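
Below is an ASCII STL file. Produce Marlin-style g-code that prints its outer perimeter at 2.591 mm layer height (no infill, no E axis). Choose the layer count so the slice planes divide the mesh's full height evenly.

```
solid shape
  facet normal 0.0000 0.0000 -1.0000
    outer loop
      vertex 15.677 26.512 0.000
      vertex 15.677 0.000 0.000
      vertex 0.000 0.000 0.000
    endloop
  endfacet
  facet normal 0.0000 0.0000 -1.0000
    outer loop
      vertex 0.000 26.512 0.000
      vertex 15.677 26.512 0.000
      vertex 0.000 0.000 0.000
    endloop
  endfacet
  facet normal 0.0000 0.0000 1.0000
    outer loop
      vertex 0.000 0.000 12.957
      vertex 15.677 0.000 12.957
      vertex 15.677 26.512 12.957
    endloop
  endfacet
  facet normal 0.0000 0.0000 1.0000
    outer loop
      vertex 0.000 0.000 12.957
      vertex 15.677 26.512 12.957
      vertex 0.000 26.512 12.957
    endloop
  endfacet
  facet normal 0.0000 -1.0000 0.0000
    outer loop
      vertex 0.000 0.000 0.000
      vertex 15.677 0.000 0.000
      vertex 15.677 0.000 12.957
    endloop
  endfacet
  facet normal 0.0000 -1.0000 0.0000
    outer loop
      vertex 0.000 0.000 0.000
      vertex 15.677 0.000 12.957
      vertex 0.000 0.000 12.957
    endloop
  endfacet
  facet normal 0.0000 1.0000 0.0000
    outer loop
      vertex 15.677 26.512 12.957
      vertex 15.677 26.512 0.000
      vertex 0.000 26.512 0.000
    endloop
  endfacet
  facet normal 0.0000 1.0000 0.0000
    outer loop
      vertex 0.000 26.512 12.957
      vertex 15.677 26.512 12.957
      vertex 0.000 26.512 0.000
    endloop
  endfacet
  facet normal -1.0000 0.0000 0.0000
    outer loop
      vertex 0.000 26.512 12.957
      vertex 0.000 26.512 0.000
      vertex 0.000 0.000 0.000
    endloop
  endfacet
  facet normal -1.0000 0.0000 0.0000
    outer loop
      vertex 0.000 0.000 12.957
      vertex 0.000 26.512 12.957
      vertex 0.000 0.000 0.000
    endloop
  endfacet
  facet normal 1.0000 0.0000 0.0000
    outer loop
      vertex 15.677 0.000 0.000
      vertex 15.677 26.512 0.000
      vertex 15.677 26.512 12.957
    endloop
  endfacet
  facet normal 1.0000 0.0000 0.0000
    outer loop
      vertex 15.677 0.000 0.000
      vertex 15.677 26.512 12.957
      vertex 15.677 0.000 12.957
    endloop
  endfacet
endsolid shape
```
; perimeter-only toolpath
G21 ; units = mm
G90 ; absolute positioning
G28 ; home
; layer 1
G0 Z2.591
G0 X0.000 Y0.000
G1 X15.677 Y0.000
G1 X15.677 Y26.512
G1 X0.000 Y26.512
G1 X0.000 Y0.000
; layer 2
G0 Z5.183
G0 X0.000 Y0.000
G1 X15.677 Y0.000
G1 X15.677 Y26.512
G1 X0.000 Y26.512
G1 X0.000 Y0.000
; layer 3
G0 Z7.774
G0 X0.000 Y0.000
G1 X15.677 Y0.000
G1 X15.677 Y26.512
G1 X0.000 Y26.512
G1 X0.000 Y0.000
; layer 4
G0 Z10.366
G0 X0.000 Y0.000
G1 X15.677 Y0.000
G1 X15.677 Y26.512
G1 X0.000 Y26.512
G1 X0.000 Y0.000
; layer 5
G0 Z12.957
G0 X0.000 Y0.000
G1 X15.677 Y0.000
G1 X15.677 Y26.512
G1 X0.000 Y26.512
G1 X0.000 Y0.000
M2 ; end

The solid is a rectangular box, roughly 15.7 × 26.5 mm footprint and 13 mm tall. Slicing at Δz = 2.591 mm — 5 equal slices spanning the solid's height, so layer i sits at z = i·h/5 — gives 5 non-empty perimeters. Each is a 4-segment closed polygon; G0 lifts to the layer z and rapids to the start vertex, then G1 traces the edges.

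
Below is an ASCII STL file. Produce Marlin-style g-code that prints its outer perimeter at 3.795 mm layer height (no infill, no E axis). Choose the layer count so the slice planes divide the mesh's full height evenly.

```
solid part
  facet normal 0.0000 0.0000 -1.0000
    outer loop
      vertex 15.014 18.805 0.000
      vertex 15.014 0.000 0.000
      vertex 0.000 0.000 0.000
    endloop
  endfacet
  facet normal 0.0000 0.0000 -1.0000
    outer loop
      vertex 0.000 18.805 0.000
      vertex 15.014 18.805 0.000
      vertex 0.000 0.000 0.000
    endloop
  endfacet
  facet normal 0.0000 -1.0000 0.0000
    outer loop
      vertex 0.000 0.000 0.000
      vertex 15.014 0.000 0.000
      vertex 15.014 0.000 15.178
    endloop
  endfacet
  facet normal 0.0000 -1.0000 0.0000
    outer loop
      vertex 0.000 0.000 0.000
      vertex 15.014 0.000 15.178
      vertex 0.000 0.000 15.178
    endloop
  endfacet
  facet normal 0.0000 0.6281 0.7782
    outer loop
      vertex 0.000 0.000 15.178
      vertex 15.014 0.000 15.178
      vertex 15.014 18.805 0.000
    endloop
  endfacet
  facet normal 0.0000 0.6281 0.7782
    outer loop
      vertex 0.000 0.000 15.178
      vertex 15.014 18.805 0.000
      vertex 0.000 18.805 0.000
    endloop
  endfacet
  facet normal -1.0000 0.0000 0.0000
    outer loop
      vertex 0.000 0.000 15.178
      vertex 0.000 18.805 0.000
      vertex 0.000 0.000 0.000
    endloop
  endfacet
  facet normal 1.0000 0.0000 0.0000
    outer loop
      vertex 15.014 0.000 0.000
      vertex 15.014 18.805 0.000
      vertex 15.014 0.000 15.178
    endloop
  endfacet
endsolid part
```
; perimeter-only toolpath
G21 ; units = mm
G90 ; absolute positioning
G28 ; home
; layer 1
G0 Z3.795
G0 X0.000 Y0.000
G1 X15.014 Y0.000
G1 X15.014 Y14.104
G1 X0.000 Y14.104
G1 X0.000 Y0.000
; layer 2
G0 Z7.589
G0 X0.000 Y0.000
G1 X15.014 Y0.000
G1 X15.014 Y9.402
G1 X0.000 Y9.402
G1 X0.000 Y0.000
; layer 3
G0 Z11.384
G0 X0.000 Y0.000
G1 X15.014 Y0.000
G1 X15.014 Y4.701
G1 X0.000 Y4.701
G1 X0.000 Y0.000
M2 ; end

The solid is a wedge (ramp): 15 × 18.8 mm base, rising to 15.2 mm along the y=0 edge and sloping linearly to z=0 at y=18.8. Slicing at Δz = 3.795 mm — 4 equal slices spanning the solid's height, so layer i sits at z = i·h/4 — gives 3 non-empty perimeters. Each is a 4-segment closed polygon; G0 lifts to the layer z and rapids to the start vertex, then G1 traces the edges. The cross-section shrinks linearly with z (the slice at the apex is degenerate and omitted).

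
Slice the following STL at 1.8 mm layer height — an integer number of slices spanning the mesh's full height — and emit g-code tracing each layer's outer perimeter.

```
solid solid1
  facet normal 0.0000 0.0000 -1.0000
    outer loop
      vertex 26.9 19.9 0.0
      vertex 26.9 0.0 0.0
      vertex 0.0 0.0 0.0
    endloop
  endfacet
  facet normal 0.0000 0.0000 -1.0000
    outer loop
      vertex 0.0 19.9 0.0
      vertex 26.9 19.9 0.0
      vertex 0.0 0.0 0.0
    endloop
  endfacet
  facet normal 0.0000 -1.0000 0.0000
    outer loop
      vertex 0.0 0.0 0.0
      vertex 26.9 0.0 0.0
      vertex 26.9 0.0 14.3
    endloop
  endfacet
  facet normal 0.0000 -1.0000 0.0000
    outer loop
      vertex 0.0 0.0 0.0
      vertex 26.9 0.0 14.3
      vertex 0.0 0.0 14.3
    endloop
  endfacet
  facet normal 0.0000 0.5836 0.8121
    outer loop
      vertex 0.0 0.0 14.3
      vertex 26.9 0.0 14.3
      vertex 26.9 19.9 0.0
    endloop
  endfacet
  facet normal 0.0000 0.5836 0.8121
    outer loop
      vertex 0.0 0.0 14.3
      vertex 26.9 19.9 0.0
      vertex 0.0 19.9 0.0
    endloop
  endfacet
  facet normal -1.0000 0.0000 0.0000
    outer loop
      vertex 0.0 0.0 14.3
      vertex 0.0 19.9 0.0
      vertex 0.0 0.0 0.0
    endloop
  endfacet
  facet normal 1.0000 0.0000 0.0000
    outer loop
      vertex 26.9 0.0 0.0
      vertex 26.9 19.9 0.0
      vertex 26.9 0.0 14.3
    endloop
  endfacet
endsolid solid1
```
; perimeter-only toolpath
G21 ; units = mm
G90 ; absolute positioning
G28 ; home
; layer 1
G0 Z1.8
G0 X0.0 Y0.0
G1 X26.9 Y0.0
G1 X26.9 Y17.4
G1 X0.0 Y17.4
G1 X0.0 Y0.0
; layer 2
G0 Z3.6
G0 X0.0 Y0.0
G1 X26.9 Y0.0
G1 X26.9 Y14.9
G1 X0.0 Y14.9
G1 X0.0 Y0.0
; layer 3
G0 Z5.4
G0 X0.0 Y0.0
G1 X26.9 Y0.0
G1 X26.9 Y12.4
G1 X0.0 Y12.4
G1 X0.0 Y0.0
; layer 4
G0 Z7.2
G0 X0.0 Y0.0
G1 X26.9 Y0.0
G1 X26.9 Y9.9
G1 X0.0 Y9.9
G1 X0.0 Y0.0
; layer 5
G0 Z8.9
G0 X0.0 Y0.0
G1 X26.9 Y0.0
G1 X26.9 Y7.5
G1 X0.0 Y7.5
G1 X0.0 Y0.0
; layer 6
G0 Z10.7
G0 X0.0 Y0.0
G1 X26.9 Y0.0
G1 X26.9 Y5.0
G1 X0.0 Y5.0
G1 X0.0 Y0.0
; layer 7
G0 Z12.5
G0 X0.0 Y0.0
G1 X26.9 Y0.0
G1 X26.9 Y2.5
G1 X0.0 Y2.5
G1 X0.0 Y0.0
M2 ; end

The solid is a wedge (ramp): 26.9 × 19.9 mm base, rising to 14.3 mm along the y=0 edge and sloping linearly to z=0 at y=19.9. Slicing at Δz = 1.8 mm — 8 equal slices spanning the solid's height, so layer i sits at z = i·h/8 — gives 7 non-empty perimeters. Each is a 4-segment closed polygon; G0 lifts to the layer z and rapids to the start vertex, then G1 traces the edges. The cross-section shrinks linearly with z (the slice at the apex is degenerate and omitted).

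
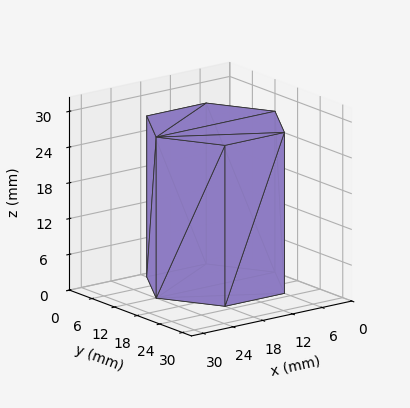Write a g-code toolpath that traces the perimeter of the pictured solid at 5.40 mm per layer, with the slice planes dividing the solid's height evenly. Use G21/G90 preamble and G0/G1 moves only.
Reading the render: the shape is a regular 6-sided prism (a cylinder approximated with 6 flat sides), circumscribed radius ≈ 12 mm, height ≈ 27 mm (dimensions read to the nearest mm from the axis ticks). For the g-code, the solid's height is divided into equal slices at the stated Δz and each level perimeter traced with G1 moves after a G0 lift.

; perimeter-only toolpath
G21 ; units = mm
G90 ; absolute positioning
G28 ; home
; layer 1
G0 Z5.40
G0 X24.00 Y12.00
G1 X18.00 Y22.39
G1 X6.00 Y22.39
G1 X0.00 Y12.00
G1 X6.00 Y1.61
G1 X18.00 Y1.61
G1 X24.00 Y12.00
; layer 2
G0 Z10.80
G0 X24.00 Y12.00
G1 X18.00 Y22.39
G1 X6.00 Y22.39
G1 X0.00 Y12.00
G1 X6.00 Y1.61
G1 X18.00 Y1.61
G1 X24.00 Y12.00
; layer 3
G0 Z16.20
G0 X24.00 Y12.00
G1 X18.00 Y22.39
G1 X6.00 Y22.39
G1 X0.00 Y12.00
G1 X6.00 Y1.61
G1 X18.00 Y1.61
G1 X24.00 Y12.00
; layer 4
G0 Z21.60
G0 X24.00 Y12.00
G1 X18.00 Y22.39
G1 X6.00 Y22.39
G1 X0.00 Y12.00
G1 X6.00 Y1.61
G1 X18.00 Y1.61
G1 X24.00 Y12.00
; layer 5
G0 Z27.00
G0 X24.00 Y12.00
G1 X18.00 Y22.39
G1 X6.00 Y22.39
G1 X0.00 Y12.00
G1 X6.00 Y1.61
G1 X18.00 Y1.61
G1 X24.00 Y12.00
M2 ; end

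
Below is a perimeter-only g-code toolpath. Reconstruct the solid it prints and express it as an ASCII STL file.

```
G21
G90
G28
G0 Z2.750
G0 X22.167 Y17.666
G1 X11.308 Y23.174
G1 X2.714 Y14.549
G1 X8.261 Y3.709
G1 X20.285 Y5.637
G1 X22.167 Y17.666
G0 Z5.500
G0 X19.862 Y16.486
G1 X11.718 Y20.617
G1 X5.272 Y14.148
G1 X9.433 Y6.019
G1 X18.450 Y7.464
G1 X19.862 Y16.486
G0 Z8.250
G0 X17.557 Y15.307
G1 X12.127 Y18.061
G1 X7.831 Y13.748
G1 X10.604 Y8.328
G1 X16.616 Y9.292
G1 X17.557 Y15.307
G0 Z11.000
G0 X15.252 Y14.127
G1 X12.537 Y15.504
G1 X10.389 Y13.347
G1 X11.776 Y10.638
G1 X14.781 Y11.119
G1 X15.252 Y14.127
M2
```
solid part
  facet normal 0.0000 0.0000 -1.0000
    outer loop
      vertex 0.156 14.949 0.000
      vertex 10.898 25.731 0.000
      vertex 24.472 18.846 0.000
    endloop
  endfacet
  facet normal 0.0000 0.0000 -1.0000
    outer loop
      vertex 7.090 1.400 0.000
      vertex 0.156 14.949 0.000
      vertex 24.472 18.846 0.000
    endloop
  endfacet
  facet normal 0.0000 0.0000 -1.0000
    outer loop
      vertex 22.119 3.809 0.000
      vertex 7.090 1.400 0.000
      vertex 24.472 18.846 0.000
    endloop
  endfacet
  facet normal 0.3598 0.7094 0.6060
    outer loop
      vertex 24.472 18.846 0.000
      vertex 10.898 25.731 0.000
      vertex 12.947 12.947 13.750
    endloop
  endfacet
  facet normal -0.5635 0.5614 0.6060
    outer loop
      vertex 10.898 25.731 0.000
      vertex 0.156 14.949 0.000
      vertex 12.947 12.947 13.750
    endloop
  endfacet
  facet normal -0.7081 -0.3624 0.6060
    outer loop
      vertex 0.156 14.949 0.000
      vertex 7.090 1.400 0.000
      vertex 12.947 12.947 13.750
    endloop
  endfacet
  facet normal 0.1259 -0.7855 0.6060
    outer loop
      vertex 7.090 1.400 0.000
      vertex 22.119 3.809 0.000
      vertex 12.947 12.947 13.750
    endloop
  endfacet
  facet normal 0.7859 -0.1230 0.6060
    outer loop
      vertex 22.119 3.809 0.000
      vertex 24.472 18.846 0.000
      vertex 12.947 12.947 13.750
    endloop
  endfacet
endsolid part

The G0 Z moves step by Δz≈2.750 mm. The G1 loops shrink linearly with z, so the solid tapers from its base footprint up to z≈13.8. Closing with a flat bottom cap and the tapered top and triangulating gives 8 facets — a regular 5-sided pyramid, base circumscribed radius ≈ 12.9 mm, apex at z ≈ 13.8 mm.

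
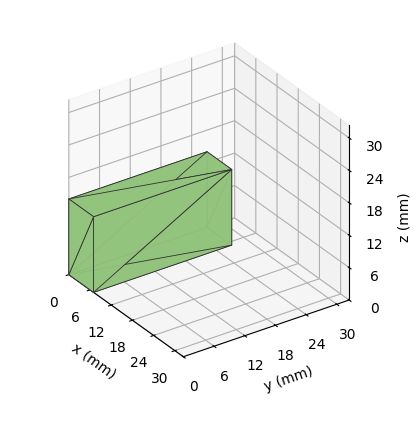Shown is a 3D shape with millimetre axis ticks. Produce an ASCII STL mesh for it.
Reading the render: the shape is a rectangular box, roughly 7 × 27 mm footprint and 14 mm tall (dimensions read to the nearest mm from the axis ticks). For the STL, each face is triangulated and given an outward normal.

solid part
  facet normal 0.0000 0.0000 -1.0000
    outer loop
      vertex 7.000 27.000 0.000
      vertex 7.000 0.000 0.000
      vertex 0.000 0.000 0.000
    endloop
  endfacet
  facet normal 0.0000 0.0000 -1.0000
    outer loop
      vertex 0.000 27.000 0.000
      vertex 7.000 27.000 0.000
      vertex 0.000 0.000 0.000
    endloop
  endfacet
  facet normal 0.0000 0.0000 1.0000
    outer loop
      vertex 0.000 0.000 14.000
      vertex 7.000 0.000 14.000
      vertex 7.000 27.000 14.000
    endloop
  endfacet
  facet normal 0.0000 0.0000 1.0000
    outer loop
      vertex 0.000 0.000 14.000
      vertex 7.000 27.000 14.000
      vertex 0.000 27.000 14.000
    endloop
  endfacet
  facet normal 0.0000 -1.0000 0.0000
    outer loop
      vertex 0.000 0.000 0.000
      vertex 7.000 0.000 0.000
      vertex 7.000 0.000 14.000
    endloop
  endfacet
  facet normal 0.0000 -1.0000 0.0000
    outer loop
      vertex 0.000 0.000 0.000
      vertex 7.000 0.000 14.000
      vertex 0.000 0.000 14.000
    endloop
  endfacet
  facet normal 0.0000 1.0000 0.0000
    outer loop
      vertex 7.000 27.000 14.000
      vertex 7.000 27.000 0.000
      vertex 0.000 27.000 0.000
    endloop
  endfacet
  facet normal 0.0000 1.0000 0.0000
    outer loop
      vertex 0.000 27.000 14.000
      vertex 7.000 27.000 14.000
      vertex 0.000 27.000 0.000
    endloop
  endfacet
  facet normal -1.0000 0.0000 0.0000
    outer loop
      vertex 0.000 27.000 14.000
      vertex 0.000 27.000 0.000
      vertex 0.000 0.000 0.000
    endloop
  endfacet
  facet normal -1.0000 0.0000 0.0000
    outer loop
      vertex 0.000 0.000 14.000
      vertex 0.000 27.000 14.000
      vertex 0.000 0.000 0.000
    endloop
  endfacet
  facet normal 1.0000 0.0000 0.0000
    outer loop
      vertex 7.000 0.000 0.000
      vertex 7.000 27.000 0.000
      vertex 7.000 27.000 14.000
    endloop
  endfacet
  facet normal 1.0000 0.0000 0.0000
    outer loop
      vertex 7.000 0.000 0.000
      vertex 7.000 27.000 14.000
      vertex 7.000 0.000 14.000
    endloop
  endfacet
endsolid part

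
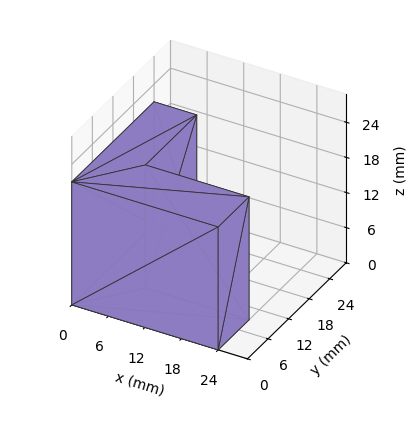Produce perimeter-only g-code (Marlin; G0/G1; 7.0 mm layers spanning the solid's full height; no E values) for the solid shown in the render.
Reading the render: the shape is an L-shaped prism: outer 24 × 24 mm, arm thicknesses ≈ 9 mm (horizontal) and 7 mm (vertical), extruded 21 mm in z (dimensions read to the nearest mm from the axis ticks). For the g-code, the solid's height is divided into equal slices at the stated Δz and each level perimeter traced with G1 moves after a G0 lift.

; perimeter-only toolpath
G21 ; units = mm
G90 ; absolute positioning
G28 ; home
; layer 1
G0 Z7.0
G0 X0.0 Y0.0
G1 X24.0 Y0.0
G1 X24.0 Y9.0
G1 X7.0 Y9.0
G1 X7.0 Y24.0
G1 X0.0 Y24.0
G1 X0.0 Y0.0
; layer 2
G0 Z14.0
G0 X0.0 Y0.0
G1 X24.0 Y0.0
G1 X24.0 Y9.0
G1 X7.0 Y9.0
G1 X7.0 Y24.0
G1 X0.0 Y24.0
G1 X0.0 Y0.0
; layer 3
G0 Z21.0
G0 X0.0 Y0.0
G1 X24.0 Y0.0
G1 X24.0 Y9.0
G1 X7.0 Y9.0
G1 X7.0 Y24.0
G1 X0.0 Y24.0
G1 X0.0 Y0.0
M2 ; end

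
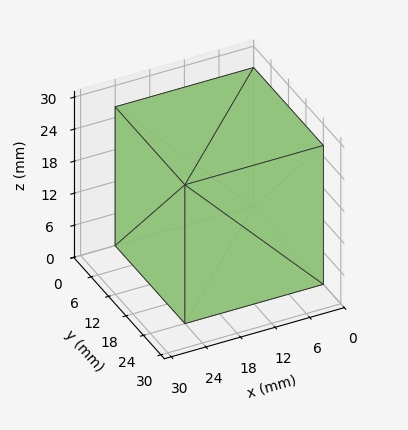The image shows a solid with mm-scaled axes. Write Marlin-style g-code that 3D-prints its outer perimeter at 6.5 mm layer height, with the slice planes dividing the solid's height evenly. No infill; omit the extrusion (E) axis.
Reading the render: the shape is a rectangular box, roughly 24 × 24 mm footprint and 26 mm tall (dimensions read to the nearest mm from the axis ticks). For the g-code, the solid's height is divided into equal slices at the stated Δz and each level perimeter traced with G1 moves after a G0 lift.

; perimeter-only toolpath
G21 ; units = mm
G90 ; absolute positioning
G28 ; home
; layer 1
G0 Z6.5
G0 X0.0 Y0.0
G1 X24.0 Y0.0
G1 X24.0 Y24.0
G1 X0.0 Y24.0
G1 X0.0 Y0.0
; layer 2
G0 Z13.0
G0 X0.0 Y0.0
G1 X24.0 Y0.0
G1 X24.0 Y24.0
G1 X0.0 Y24.0
G1 X0.0 Y0.0
; layer 3
G0 Z19.5
G0 X0.0 Y0.0
G1 X24.0 Y0.0
G1 X24.0 Y24.0
G1 X0.0 Y24.0
G1 X0.0 Y0.0
; layer 4
G0 Z26.0
G0 X0.0 Y0.0
G1 X24.0 Y0.0
G1 X24.0 Y24.0
G1 X0.0 Y24.0
G1 X0.0 Y0.0
M2 ; end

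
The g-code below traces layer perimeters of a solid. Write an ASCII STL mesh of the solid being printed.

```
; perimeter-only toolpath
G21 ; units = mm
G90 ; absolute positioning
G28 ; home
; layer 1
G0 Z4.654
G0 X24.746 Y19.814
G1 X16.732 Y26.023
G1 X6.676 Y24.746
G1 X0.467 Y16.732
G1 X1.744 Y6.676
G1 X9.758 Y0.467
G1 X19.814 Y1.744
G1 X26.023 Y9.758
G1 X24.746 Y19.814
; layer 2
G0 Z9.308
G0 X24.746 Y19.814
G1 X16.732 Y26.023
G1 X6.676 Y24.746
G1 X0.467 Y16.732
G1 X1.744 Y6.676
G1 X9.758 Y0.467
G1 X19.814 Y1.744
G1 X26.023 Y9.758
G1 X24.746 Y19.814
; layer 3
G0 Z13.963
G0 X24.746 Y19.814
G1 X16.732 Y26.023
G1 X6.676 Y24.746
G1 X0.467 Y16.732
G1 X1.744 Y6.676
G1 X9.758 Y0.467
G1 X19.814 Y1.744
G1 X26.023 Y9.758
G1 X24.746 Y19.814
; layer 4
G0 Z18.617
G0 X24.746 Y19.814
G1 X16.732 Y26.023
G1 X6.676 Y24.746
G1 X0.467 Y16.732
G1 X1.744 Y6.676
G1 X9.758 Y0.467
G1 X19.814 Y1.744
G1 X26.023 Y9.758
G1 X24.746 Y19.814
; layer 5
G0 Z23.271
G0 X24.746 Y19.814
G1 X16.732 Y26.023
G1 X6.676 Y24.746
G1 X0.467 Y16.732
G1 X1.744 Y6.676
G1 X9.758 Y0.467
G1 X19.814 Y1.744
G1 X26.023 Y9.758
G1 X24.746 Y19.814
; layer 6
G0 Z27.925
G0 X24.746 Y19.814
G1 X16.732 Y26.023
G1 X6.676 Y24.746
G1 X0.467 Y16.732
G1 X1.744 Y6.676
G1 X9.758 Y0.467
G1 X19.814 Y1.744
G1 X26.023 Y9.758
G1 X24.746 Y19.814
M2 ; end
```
solid part
  facet normal 0.0000 0.0000 -1.0000
    outer loop
      vertex 6.676 24.746 0.000
      vertex 16.732 26.023 0.000
      vertex 24.746 19.814 0.000
    endloop
  endfacet
  facet normal 0.0000 0.0000 -1.0000
    outer loop
      vertex 0.467 16.732 0.000
      vertex 6.676 24.746 0.000
      vertex 24.746 19.814 0.000
    endloop
  endfacet
  facet normal 0.0000 0.0000 -1.0000
    outer loop
      vertex 1.744 6.676 0.000
      vertex 0.467 16.732 0.000
      vertex 24.746 19.814 0.000
    endloop
  endfacet
  facet normal 0.0000 0.0000 -1.0000
    outer loop
      vertex 9.758 0.467 0.000
      vertex 1.744 6.676 0.000
      vertex 24.746 19.814 0.000
    endloop
  endfacet
  facet normal 0.0000 0.0000 -1.0000
    outer loop
      vertex 19.814 1.744 0.000
      vertex 9.758 0.467 0.000
      vertex 24.746 19.814 0.000
    endloop
  endfacet
  facet normal 0.0000 0.0000 -1.0000
    outer loop
      vertex 26.023 9.758 0.000
      vertex 19.814 1.744 0.000
      vertex 24.746 19.814 0.000
    endloop
  endfacet
  facet normal 0.0000 0.0000 1.0000
    outer loop
      vertex 24.746 19.814 27.925
      vertex 16.732 26.023 27.925
      vertex 6.676 24.746 27.925
    endloop
  endfacet
  facet normal 0.0000 0.0000 1.0000
    outer loop
      vertex 24.746 19.814 27.925
      vertex 6.676 24.746 27.925
      vertex 0.467 16.732 27.925
    endloop
  endfacet
  facet normal 0.0000 0.0000 1.0000
    outer loop
      vertex 24.746 19.814 27.925
      vertex 0.467 16.732 27.925
      vertex 1.744 6.676 27.925
    endloop
  endfacet
  facet normal 0.0000 0.0000 1.0000
    outer loop
      vertex 24.746 19.814 27.925
      vertex 1.744 6.676 27.925
      vertex 9.758 0.467 27.925
    endloop
  endfacet
  facet normal 0.0000 0.0000 1.0000
    outer loop
      vertex 24.746 19.814 27.925
      vertex 9.758 0.467 27.925
      vertex 19.814 1.744 27.925
    endloop
  endfacet
  facet normal 0.0000 0.0000 1.0000
    outer loop
      vertex 24.746 19.814 27.925
      vertex 19.814 1.744 27.925
      vertex 26.023 9.758 27.925
    endloop
  endfacet
  facet normal 0.6125 0.7905 0.0000
    outer loop
      vertex 24.746 19.814 0.000
      vertex 16.732 26.023 0.000
      vertex 16.732 26.023 27.925
    endloop
  endfacet
  facet normal 0.6125 0.7905 0.0000
    outer loop
      vertex 24.746 19.814 0.000
      vertex 16.732 26.023 27.925
      vertex 24.746 19.814 27.925
    endloop
  endfacet
  facet normal -0.1260 0.9920 0.0000
    outer loop
      vertex 16.732 26.023 0.000
      vertex 6.676 24.746 0.000
      vertex 6.676 24.746 27.925
    endloop
  endfacet
  facet normal -0.1260 0.9920 0.0000
    outer loop
      vertex 16.732 26.023 0.000
      vertex 6.676 24.746 27.925
      vertex 16.732 26.023 27.925
    endloop
  endfacet
  facet normal -0.7905 0.6125 0.0000
    outer loop
      vertex 6.676 24.746 0.000
      vertex 0.467 16.732 0.000
      vertex 0.467 16.732 27.925
    endloop
  endfacet
  facet normal -0.7905 0.6125 0.0000
    outer loop
      vertex 6.676 24.746 0.000
      vertex 0.467 16.732 27.925
      vertex 6.676 24.746 27.925
    endloop
  endfacet
  facet normal -0.9920 -0.1260 0.0000
    outer loop
      vertex 0.467 16.732 0.000
      vertex 1.744 6.676 0.000
      vertex 1.744 6.676 27.925
    endloop
  endfacet
  facet normal -0.9920 -0.1260 0.0000
    outer loop
      vertex 0.467 16.732 0.000
      vertex 1.744 6.676 27.925
      vertex 0.467 16.732 27.925
    endloop
  endfacet
  facet normal -0.6125 -0.7905 0.0000
    outer loop
      vertex 1.744 6.676 0.000
      vertex 9.758 0.467 0.000
      vertex 9.758 0.467 27.925
    endloop
  endfacet
  facet normal -0.6125 -0.7905 0.0000
    outer loop
      vertex 1.744 6.676 0.000
      vertex 9.758 0.467 27.925
      vertex 1.744 6.676 27.925
    endloop
  endfacet
  facet normal 0.1260 -0.9920 0.0000
    outer loop
      vertex 9.758 0.467 0.000
      vertex 19.814 1.744 0.000
      vertex 19.814 1.744 27.925
    endloop
  endfacet
  facet normal 0.1260 -0.9920 0.0000
    outer loop
      vertex 9.758 0.467 0.000
      vertex 19.814 1.744 27.925
      vertex 9.758 0.467 27.925
    endloop
  endfacet
  facet normal 0.7905 -0.6125 0.0000
    outer loop
      vertex 19.814 1.744 0.000
      vertex 26.023 9.758 0.000
      vertex 26.023 9.758 27.925
    endloop
  endfacet
  facet normal 0.7905 -0.6125 0.0000
    outer loop
      vertex 19.814 1.744 0.000
      vertex 26.023 9.758 27.925
      vertex 19.814 1.744 27.925
    endloop
  endfacet
  facet normal 0.9920 0.1260 0.0000
    outer loop
      vertex 26.023 9.758 0.000
      vertex 24.746 19.814 0.000
      vertex 24.746 19.814 27.925
    endloop
  endfacet
  facet normal 0.9920 0.1260 0.0000
    outer loop
      vertex 26.023 9.758 0.000
      vertex 24.746 19.814 27.925
      vertex 26.023 9.758 27.925
    endloop
  endfacet
endsolid part

The G0 Z moves step by Δz≈4.654 mm. Every layer's G1 loop is the same polygon, so the solid is a straight extrusion of it from z=0 to z≈27.9. Closing with flat bottom and top caps and triangulating gives 28 facets — a regular 8-sided prism (a cylinder approximated with 8 flat sides), circumscribed radius ≈ 13.2 mm, height ≈ 27.9 mm.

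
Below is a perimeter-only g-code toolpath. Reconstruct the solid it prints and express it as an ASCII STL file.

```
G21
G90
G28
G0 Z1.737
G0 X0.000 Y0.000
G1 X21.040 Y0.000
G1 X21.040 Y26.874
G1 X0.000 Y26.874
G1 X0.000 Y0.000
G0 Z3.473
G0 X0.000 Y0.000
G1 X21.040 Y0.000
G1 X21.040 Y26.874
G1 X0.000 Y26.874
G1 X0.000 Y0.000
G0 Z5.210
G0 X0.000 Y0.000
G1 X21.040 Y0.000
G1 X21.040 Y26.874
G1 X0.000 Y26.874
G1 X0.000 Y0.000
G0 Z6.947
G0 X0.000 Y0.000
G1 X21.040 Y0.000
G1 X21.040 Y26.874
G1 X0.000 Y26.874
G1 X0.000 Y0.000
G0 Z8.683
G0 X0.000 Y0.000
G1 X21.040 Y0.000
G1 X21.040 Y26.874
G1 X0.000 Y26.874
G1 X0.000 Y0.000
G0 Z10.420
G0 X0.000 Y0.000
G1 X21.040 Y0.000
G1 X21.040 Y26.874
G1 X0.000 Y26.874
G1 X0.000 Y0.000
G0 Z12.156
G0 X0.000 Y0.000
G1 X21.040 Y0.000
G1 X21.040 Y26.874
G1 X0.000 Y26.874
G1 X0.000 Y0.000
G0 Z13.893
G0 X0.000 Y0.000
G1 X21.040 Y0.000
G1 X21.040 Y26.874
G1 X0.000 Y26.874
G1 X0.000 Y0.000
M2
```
solid part
  facet normal 0.0000 0.0000 -1.0000
    outer loop
      vertex 21.040 26.874 0.000
      vertex 21.040 0.000 0.000
      vertex 0.000 0.000 0.000
    endloop
  endfacet
  facet normal 0.0000 0.0000 -1.0000
    outer loop
      vertex 0.000 26.874 0.000
      vertex 21.040 26.874 0.000
      vertex 0.000 0.000 0.000
    endloop
  endfacet
  facet normal 0.0000 0.0000 1.0000
    outer loop
      vertex 0.000 0.000 13.893
      vertex 21.040 0.000 13.893
      vertex 21.040 26.874 13.893
    endloop
  endfacet
  facet normal 0.0000 0.0000 1.0000
    outer loop
      vertex 0.000 0.000 13.893
      vertex 21.040 26.874 13.893
      vertex 0.000 26.874 13.893
    endloop
  endfacet
  facet normal 0.0000 -1.0000 0.0000
    outer loop
      vertex 0.000 0.000 0.000
      vertex 21.040 0.000 0.000
      vertex 21.040 0.000 13.893
    endloop
  endfacet
  facet normal 0.0000 -1.0000 0.0000
    outer loop
      vertex 0.000 0.000 0.000
      vertex 21.040 0.000 13.893
      vertex 0.000 0.000 13.893
    endloop
  endfacet
  facet normal 0.0000 1.0000 0.0000
    outer loop
      vertex 21.040 26.874 13.893
      vertex 21.040 26.874 0.000
      vertex 0.000 26.874 0.000
    endloop
  endfacet
  facet normal 0.0000 1.0000 0.0000
    outer loop
      vertex 0.000 26.874 13.893
      vertex 21.040 26.874 13.893
      vertex 0.000 26.874 0.000
    endloop
  endfacet
  facet normal -1.0000 0.0000 0.0000
    outer loop
      vertex 0.000 26.874 13.893
      vertex 0.000 26.874 0.000
      vertex 0.000 0.000 0.000
    endloop
  endfacet
  facet normal -1.0000 0.0000 0.0000
    outer loop
      vertex 0.000 0.000 13.893
      vertex 0.000 26.874 13.893
      vertex 0.000 0.000 0.000
    endloop
  endfacet
  facet normal 1.0000 0.0000 0.0000
    outer loop
      vertex 21.040 0.000 0.000
      vertex 21.040 26.874 0.000
      vertex 21.040 26.874 13.893
    endloop
  endfacet
  facet normal 1.0000 0.0000 0.0000
    outer loop
      vertex 21.040 0.000 0.000
      vertex 21.040 26.874 13.893
      vertex 21.040 0.000 13.893
    endloop
  endfacet
endsolid part

The G0 Z moves step by Δz≈1.737 mm. Every layer's G1 loop is the same polygon, so the solid is a straight extrusion of it from z=0 to z≈13.9. Closing with flat bottom and top caps and triangulating gives 12 facets — a rectangular box, roughly 21 × 26.9 mm footprint and 13.9 mm tall.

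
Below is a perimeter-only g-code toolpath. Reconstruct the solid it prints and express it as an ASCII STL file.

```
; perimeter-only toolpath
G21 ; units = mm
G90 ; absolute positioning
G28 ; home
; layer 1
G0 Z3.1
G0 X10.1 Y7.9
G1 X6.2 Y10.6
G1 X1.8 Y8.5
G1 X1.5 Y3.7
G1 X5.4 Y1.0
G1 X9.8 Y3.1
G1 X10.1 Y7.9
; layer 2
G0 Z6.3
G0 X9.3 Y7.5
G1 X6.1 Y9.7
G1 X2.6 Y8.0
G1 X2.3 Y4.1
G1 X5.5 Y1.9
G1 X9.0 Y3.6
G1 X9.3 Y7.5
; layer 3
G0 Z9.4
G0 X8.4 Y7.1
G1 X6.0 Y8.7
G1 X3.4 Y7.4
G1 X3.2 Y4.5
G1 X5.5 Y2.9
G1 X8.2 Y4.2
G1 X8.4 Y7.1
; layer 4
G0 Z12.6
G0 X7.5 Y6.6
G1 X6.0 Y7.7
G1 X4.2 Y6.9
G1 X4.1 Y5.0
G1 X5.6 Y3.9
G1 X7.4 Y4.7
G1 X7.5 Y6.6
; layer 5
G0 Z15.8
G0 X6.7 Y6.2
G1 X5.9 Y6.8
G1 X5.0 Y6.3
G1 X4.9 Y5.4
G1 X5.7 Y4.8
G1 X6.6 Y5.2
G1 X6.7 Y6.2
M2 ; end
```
solid part
  facet normal 0.0000 0.0000 -1.0000
    outer loop
      vertex 1.0 9.1 0.0
      vertex 6.3 11.6 0.0
      vertex 11.0 8.3 0.0
    endloop
  endfacet
  facet normal 0.0000 0.0000 -1.0000
    outer loop
      vertex 0.6 3.3 0.0
      vertex 1.0 9.1 0.0
      vertex 11.0 8.3 0.0
    endloop
  endfacet
  facet normal 0.0000 0.0000 -1.0000
    outer loop
      vertex 5.3 0.0 0.0
      vertex 0.6 3.3 0.0
      vertex 11.0 8.3 0.0
    endloop
  endfacet
  facet normal 0.0000 0.0000 -1.0000
    outer loop
      vertex 10.6 2.5 0.0
      vertex 5.3 0.0 0.0
      vertex 11.0 8.3 0.0
    endloop
  endfacet
  facet normal 0.5553 0.7908 0.2574
    outer loop
      vertex 11.0 8.3 0.0
      vertex 6.3 11.6 0.0
      vertex 5.8 5.8 18.9
    endloop
  endfacet
  facet normal -0.4123 0.8740 0.2573
    outer loop
      vertex 6.3 11.6 0.0
      vertex 1.0 9.1 0.0
      vertex 5.8 5.8 18.9
    endloop
  endfacet
  facet normal -0.9643 0.0665 0.2565
    outer loop
      vertex 1.0 9.1 0.0
      vertex 0.6 3.3 0.0
      vertex 5.8 5.8 18.9
    endloop
  endfacet
  facet normal -0.5553 -0.7908 0.2574
    outer loop
      vertex 0.6 3.3 0.0
      vertex 5.3 0.0 0.0
      vertex 5.8 5.8 18.9
    endloop
  endfacet
  facet normal 0.4123 -0.8740 0.2573
    outer loop
      vertex 5.3 0.0 0.0
      vertex 10.6 2.5 0.0
      vertex 5.8 5.8 18.9
    endloop
  endfacet
  facet normal 0.9643 -0.0665 0.2565
    outer loop
      vertex 10.6 2.5 0.0
      vertex 11.0 8.3 0.0
      vertex 5.8 5.8 18.9
    endloop
  endfacet
endsolid part

The G0 Z moves step by Δz≈3.1 mm. The G1 loops shrink linearly with z, so the solid tapers from its base footprint up to z≈18.9. Closing with a flat bottom cap and the tapered top and triangulating gives 10 facets — a regular 6-sided pyramid, base circumscribed radius ≈ 5.8 mm, apex at z ≈ 18.9 mm.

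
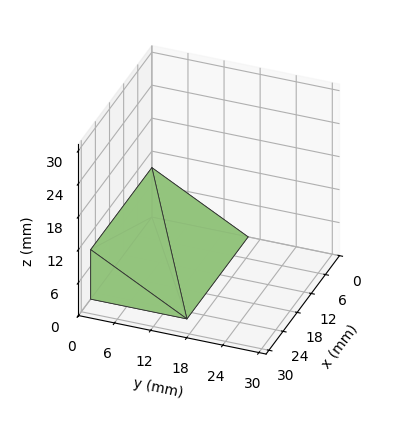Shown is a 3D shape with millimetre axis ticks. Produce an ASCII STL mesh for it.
Reading the render: the shape is a wedge (ramp): 26 × 16 mm base, rising to 9 mm along the y=0 edge and sloping linearly to z=0 at y=16 (dimensions read to the nearest mm from the axis ticks). For the STL, each face is triangulated and given an outward normal.

solid part
  facet normal 0.0000 0.0000 -1.0000
    outer loop
      vertex 26.000 16.000 0.000
      vertex 26.000 0.000 0.000
      vertex 0.000 0.000 0.000
    endloop
  endfacet
  facet normal 0.0000 0.0000 -1.0000
    outer loop
      vertex 0.000 16.000 0.000
      vertex 26.000 16.000 0.000
      vertex 0.000 0.000 0.000
    endloop
  endfacet
  facet normal 0.0000 -1.0000 0.0000
    outer loop
      vertex 0.000 0.000 0.000
      vertex 26.000 0.000 0.000
      vertex 26.000 0.000 9.000
    endloop
  endfacet
  facet normal 0.0000 -1.0000 0.0000
    outer loop
      vertex 0.000 0.000 0.000
      vertex 26.000 0.000 9.000
      vertex 0.000 0.000 9.000
    endloop
  endfacet
  facet normal 0.0000 0.4903 0.8716
    outer loop
      vertex 0.000 0.000 9.000
      vertex 26.000 0.000 9.000
      vertex 26.000 16.000 0.000
    endloop
  endfacet
  facet normal 0.0000 0.4903 0.8716
    outer loop
      vertex 0.000 0.000 9.000
      vertex 26.000 16.000 0.000
      vertex 0.000 16.000 0.000
    endloop
  endfacet
  facet normal -1.0000 0.0000 0.0000
    outer loop
      vertex 0.000 0.000 9.000
      vertex 0.000 16.000 0.000
      vertex 0.000 0.000 0.000
    endloop
  endfacet
  facet normal 1.0000 0.0000 0.0000
    outer loop
      vertex 26.000 0.000 0.000
      vertex 26.000 16.000 0.000
      vertex 26.000 0.000 9.000
    endloop
  endfacet
endsolid part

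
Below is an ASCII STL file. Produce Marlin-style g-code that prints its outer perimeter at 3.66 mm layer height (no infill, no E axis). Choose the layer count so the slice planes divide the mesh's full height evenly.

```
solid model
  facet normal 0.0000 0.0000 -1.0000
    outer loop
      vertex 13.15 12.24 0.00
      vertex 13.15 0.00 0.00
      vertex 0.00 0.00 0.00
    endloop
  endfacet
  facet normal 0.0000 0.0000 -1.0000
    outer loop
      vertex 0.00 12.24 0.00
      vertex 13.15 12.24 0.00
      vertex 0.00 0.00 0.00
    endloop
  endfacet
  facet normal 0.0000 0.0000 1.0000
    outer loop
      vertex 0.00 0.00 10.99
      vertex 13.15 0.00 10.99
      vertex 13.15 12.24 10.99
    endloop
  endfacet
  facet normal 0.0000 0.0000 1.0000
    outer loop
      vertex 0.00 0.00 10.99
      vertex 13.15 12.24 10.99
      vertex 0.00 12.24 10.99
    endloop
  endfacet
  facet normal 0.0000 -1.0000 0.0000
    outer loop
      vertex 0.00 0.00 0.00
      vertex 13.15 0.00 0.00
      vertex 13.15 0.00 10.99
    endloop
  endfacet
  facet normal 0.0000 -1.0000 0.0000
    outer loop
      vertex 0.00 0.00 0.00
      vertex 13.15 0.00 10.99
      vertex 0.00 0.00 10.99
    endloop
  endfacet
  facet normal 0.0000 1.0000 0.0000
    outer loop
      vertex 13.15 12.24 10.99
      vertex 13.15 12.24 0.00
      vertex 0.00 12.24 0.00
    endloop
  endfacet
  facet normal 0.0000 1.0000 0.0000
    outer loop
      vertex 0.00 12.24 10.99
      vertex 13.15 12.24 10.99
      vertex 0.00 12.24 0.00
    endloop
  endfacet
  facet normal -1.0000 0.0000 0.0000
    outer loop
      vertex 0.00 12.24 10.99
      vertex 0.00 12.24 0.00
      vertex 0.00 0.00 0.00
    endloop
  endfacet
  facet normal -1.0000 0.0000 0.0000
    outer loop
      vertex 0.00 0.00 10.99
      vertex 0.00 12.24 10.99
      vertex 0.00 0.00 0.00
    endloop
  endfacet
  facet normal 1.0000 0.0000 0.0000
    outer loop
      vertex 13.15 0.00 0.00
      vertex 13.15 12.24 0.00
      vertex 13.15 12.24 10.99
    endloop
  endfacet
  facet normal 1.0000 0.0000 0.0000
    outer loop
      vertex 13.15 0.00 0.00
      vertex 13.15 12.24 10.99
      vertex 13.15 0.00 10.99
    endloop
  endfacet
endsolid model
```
; perimeter-only toolpath
G21 ; units = mm
G90 ; absolute positioning
G28 ; home
; layer 1
G0 Z3.66
G0 X0.00 Y0.00
G1 X13.15 Y0.00
G1 X13.15 Y12.24
G1 X0.00 Y12.24
G1 X0.00 Y0.00
; layer 2
G0 Z7.33
G0 X0.00 Y0.00
G1 X13.15 Y0.00
G1 X13.15 Y12.24
G1 X0.00 Y12.24
G1 X0.00 Y0.00
; layer 3
G0 Z10.99
G0 X0.00 Y0.00
G1 X13.15 Y0.00
G1 X13.15 Y12.24
G1 X0.00 Y12.24
G1 X0.00 Y0.00
M2 ; end

The solid is a rectangular box, roughly 13.2 × 12.2 mm footprint and 11 mm tall. Slicing at Δz = 3.66 mm — 3 equal slices spanning the solid's height, so layer i sits at z = i·h/3 — gives 3 non-empty perimeters. Each is a 4-segment closed polygon; G0 lifts to the layer z and rapids to the start vertex, then G1 traces the edges.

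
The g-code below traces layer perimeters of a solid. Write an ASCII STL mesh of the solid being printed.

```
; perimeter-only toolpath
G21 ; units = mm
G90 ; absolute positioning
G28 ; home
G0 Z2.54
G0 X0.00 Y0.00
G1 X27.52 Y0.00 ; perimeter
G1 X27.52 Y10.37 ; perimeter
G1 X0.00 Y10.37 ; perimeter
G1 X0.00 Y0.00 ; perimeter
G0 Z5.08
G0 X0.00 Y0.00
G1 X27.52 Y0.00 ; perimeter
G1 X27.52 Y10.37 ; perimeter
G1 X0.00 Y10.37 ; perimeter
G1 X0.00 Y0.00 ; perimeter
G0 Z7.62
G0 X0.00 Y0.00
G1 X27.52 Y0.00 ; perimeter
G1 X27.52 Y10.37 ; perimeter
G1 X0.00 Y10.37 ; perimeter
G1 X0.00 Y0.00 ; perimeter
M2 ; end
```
solid part
  facet normal 0.0000 0.0000 -1.0000
    outer loop
      vertex 27.52 10.37 0.00
      vertex 27.52 0.00 0.00
      vertex 0.00 0.00 0.00
    endloop
  endfacet
  facet normal 0.0000 0.0000 -1.0000
    outer loop
      vertex 0.00 10.37 0.00
      vertex 27.52 10.37 0.00
      vertex 0.00 0.00 0.00
    endloop
  endfacet
  facet normal 0.0000 0.0000 1.0000
    outer loop
      vertex 0.00 0.00 7.62
      vertex 27.52 0.00 7.62
      vertex 27.52 10.37 7.62
    endloop
  endfacet
  facet normal 0.0000 0.0000 1.0000
    outer loop
      vertex 0.00 0.00 7.62
      vertex 27.52 10.37 7.62
      vertex 0.00 10.37 7.62
    endloop
  endfacet
  facet normal 0.0000 -1.0000 0.0000
    outer loop
      vertex 0.00 0.00 0.00
      vertex 27.52 0.00 0.00
      vertex 27.52 0.00 7.62
    endloop
  endfacet
  facet normal 0.0000 -1.0000 0.0000
    outer loop
      vertex 0.00 0.00 0.00
      vertex 27.52 0.00 7.62
      vertex 0.00 0.00 7.62
    endloop
  endfacet
  facet normal 0.0000 1.0000 0.0000
    outer loop
      vertex 27.52 10.37 7.62
      vertex 27.52 10.37 0.00
      vertex 0.00 10.37 0.00
    endloop
  endfacet
  facet normal 0.0000 1.0000 0.0000
    outer loop
      vertex 0.00 10.37 7.62
      vertex 27.52 10.37 7.62
      vertex 0.00 10.37 0.00
    endloop
  endfacet
  facet normal -1.0000 0.0000 0.0000
    outer loop
      vertex 0.00 10.37 7.62
      vertex 0.00 10.37 0.00
      vertex 0.00 0.00 0.00
    endloop
  endfacet
  facet normal -1.0000 0.0000 0.0000
    outer loop
      vertex 0.00 0.00 7.62
      vertex 0.00 10.37 7.62
      vertex 0.00 0.00 0.00
    endloop
  endfacet
  facet normal 1.0000 0.0000 0.0000
    outer loop
      vertex 27.52 0.00 0.00
      vertex 27.52 10.37 0.00
      vertex 27.52 10.37 7.62
    endloop
  endfacet
  facet normal 1.0000 0.0000 0.0000
    outer loop
      vertex 27.52 0.00 0.00
      vertex 27.52 10.37 7.62
      vertex 27.52 0.00 7.62
    endloop
  endfacet
endsolid part

The G0 Z moves step by Δz≈2.54 mm. Every layer's G1 loop is the same polygon, so the solid is a straight extrusion of it from z=0 to z≈7.62. Closing with flat bottom and top caps and triangulating gives 12 facets — a rectangular box, roughly 27.5 × 10.4 mm footprint and 7.62 mm tall.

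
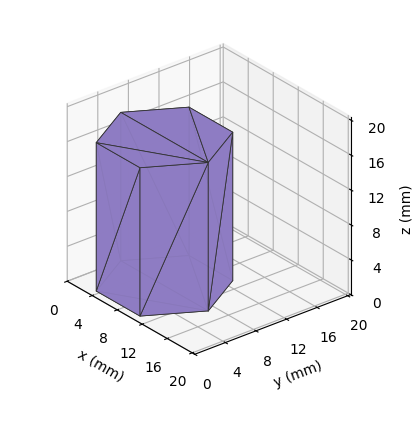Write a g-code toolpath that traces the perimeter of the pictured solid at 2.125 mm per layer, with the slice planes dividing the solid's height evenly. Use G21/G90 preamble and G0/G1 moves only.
Reading the render: the shape is a regular 6-sided prism (a cylinder approximated with 6 flat sides), circumscribed radius ≈ 7 mm, height ≈ 17 mm (dimensions read to the nearest mm from the axis ticks). For the g-code, the solid's height is divided into equal slices at the stated Δz and each level perimeter traced with G1 moves after a G0 lift.

; perimeter-only toolpath
G21 ; units = mm
G90 ; absolute positioning
G28 ; home
; layer 1
G0 Z2.125
G0 X14.000 Y7.000
G1 X10.500 Y13.062
G1 X3.500 Y13.062
G1 X0.000 Y7.000
G1 X3.500 Y0.938
G1 X10.500 Y0.938
G1 X14.000 Y7.000
; layer 2
G0 Z4.250
G0 X14.000 Y7.000
G1 X10.500 Y13.062
G1 X3.500 Y13.062
G1 X0.000 Y7.000
G1 X3.500 Y0.938
G1 X10.500 Y0.938
G1 X14.000 Y7.000
; layer 3
G0 Z6.375
G0 X14.000 Y7.000
G1 X10.500 Y13.062
G1 X3.500 Y13.062
G1 X0.000 Y7.000
G1 X3.500 Y0.938
G1 X10.500 Y0.938
G1 X14.000 Y7.000
; layer 4
G0 Z8.500
G0 X14.000 Y7.000
G1 X10.500 Y13.062
G1 X3.500 Y13.062
G1 X0.000 Y7.000
G1 X3.500 Y0.938
G1 X10.500 Y0.938
G1 X14.000 Y7.000
; layer 5
G0 Z10.625
G0 X14.000 Y7.000
G1 X10.500 Y13.062
G1 X3.500 Y13.062
G1 X0.000 Y7.000
G1 X3.500 Y0.938
G1 X10.500 Y0.938
G1 X14.000 Y7.000
; layer 6
G0 Z12.750
G0 X14.000 Y7.000
G1 X10.500 Y13.062
G1 X3.500 Y13.062
G1 X0.000 Y7.000
G1 X3.500 Y0.938
G1 X10.500 Y0.938
G1 X14.000 Y7.000
; layer 7
G0 Z14.875
G0 X14.000 Y7.000
G1 X10.500 Y13.062
G1 X3.500 Y13.062
G1 X0.000 Y7.000
G1 X3.500 Y0.938
G1 X10.500 Y0.938
G1 X14.000 Y7.000
; layer 8
G0 Z17.000
G0 X14.000 Y7.000
G1 X10.500 Y13.062
G1 X3.500 Y13.062
G1 X0.000 Y7.000
G1 X3.500 Y0.938
G1 X10.500 Y0.938
G1 X14.000 Y7.000
M2 ; end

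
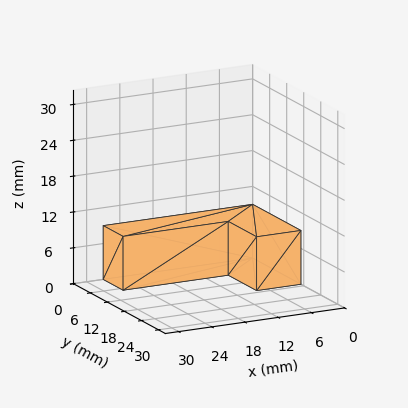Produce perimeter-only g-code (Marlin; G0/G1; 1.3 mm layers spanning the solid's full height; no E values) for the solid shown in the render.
Reading the render: the shape is an L-shaped prism: outer 27 × 17 mm, arm thicknesses ≈ 7 mm (horizontal) and 8 mm (vertical), extruded 9 mm in z (dimensions read to the nearest mm from the axis ticks). For the g-code, the solid's height is divided into equal slices at the stated Δz and each level perimeter traced with G1 moves after a G0 lift.

; perimeter-only toolpath
G21 ; units = mm
G90 ; absolute positioning
G28 ; home
; layer 1
G0 Z1.3
G0 X0.0 Y0.0
G1 X27.0 Y0.0
G1 X27.0 Y7.0
G1 X8.0 Y7.0
G1 X8.0 Y17.0
G1 X0.0 Y17.0
G1 X0.0 Y0.0
; layer 2
G0 Z2.6
G0 X0.0 Y0.0
G1 X27.0 Y0.0
G1 X27.0 Y7.0
G1 X8.0 Y7.0
G1 X8.0 Y17.0
G1 X0.0 Y17.0
G1 X0.0 Y0.0
; layer 3
G0 Z3.9
G0 X0.0 Y0.0
G1 X27.0 Y0.0
G1 X27.0 Y7.0
G1 X8.0 Y7.0
G1 X8.0 Y17.0
G1 X0.0 Y17.0
G1 X0.0 Y0.0
; layer 4
G0 Z5.1
G0 X0.0 Y0.0
G1 X27.0 Y0.0
G1 X27.0 Y7.0
G1 X8.0 Y7.0
G1 X8.0 Y17.0
G1 X0.0 Y17.0
G1 X0.0 Y0.0
; layer 5
G0 Z6.4
G0 X0.0 Y0.0
G1 X27.0 Y0.0
G1 X27.0 Y7.0
G1 X8.0 Y7.0
G1 X8.0 Y17.0
G1 X0.0 Y17.0
G1 X0.0 Y0.0
; layer 6
G0 Z7.7
G0 X0.0 Y0.0
G1 X27.0 Y0.0
G1 X27.0 Y7.0
G1 X8.0 Y7.0
G1 X8.0 Y17.0
G1 X0.0 Y17.0
G1 X0.0 Y0.0
; layer 7
G0 Z9.0
G0 X0.0 Y0.0
G1 X27.0 Y0.0
G1 X27.0 Y7.0
G1 X8.0 Y7.0
G1 X8.0 Y17.0
G1 X0.0 Y17.0
G1 X0.0 Y0.0
M2 ; end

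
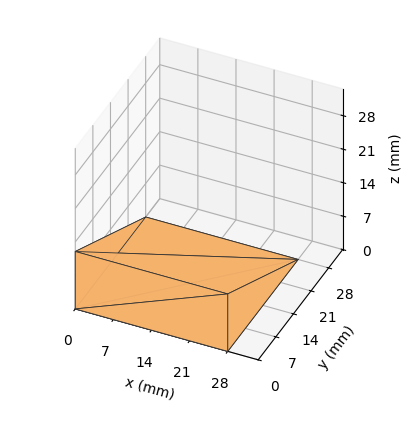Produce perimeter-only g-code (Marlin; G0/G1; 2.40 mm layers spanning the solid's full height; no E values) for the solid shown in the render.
Reading the render: the shape is a wedge (ramp): 28 × 28 mm base, rising to 12 mm along the y=0 edge and sloping linearly to z=0 at y=28 (dimensions read to the nearest mm from the axis ticks). For the g-code, the solid's height is divided into equal slices at the stated Δz and each level perimeter traced with G1 moves after a G0 lift.

; perimeter-only toolpath
G21 ; units = mm
G90 ; absolute positioning
G28 ; home
; layer 1
G0 Z2.40
G0 X0.00 Y0.00
G1 X28.00 Y0.00
G1 X28.00 Y22.40
G1 X0.00 Y22.40
G1 X0.00 Y0.00
; layer 2
G0 Z4.80
G0 X0.00 Y0.00
G1 X28.00 Y0.00
G1 X28.00 Y16.80
G1 X0.00 Y16.80
G1 X0.00 Y0.00
; layer 3
G0 Z7.20
G0 X0.00 Y0.00
G1 X28.00 Y0.00
G1 X28.00 Y11.20
G1 X0.00 Y11.20
G1 X0.00 Y0.00
; layer 4
G0 Z9.60
G0 X0.00 Y0.00
G1 X28.00 Y0.00
G1 X28.00 Y5.60
G1 X0.00 Y5.60
G1 X0.00 Y0.00
M2 ; end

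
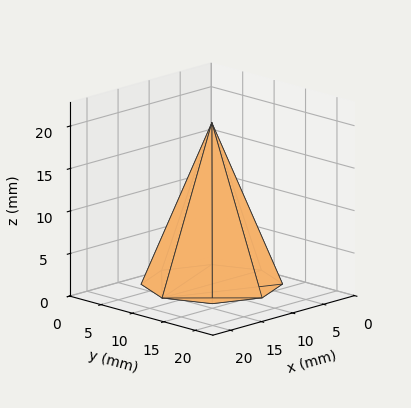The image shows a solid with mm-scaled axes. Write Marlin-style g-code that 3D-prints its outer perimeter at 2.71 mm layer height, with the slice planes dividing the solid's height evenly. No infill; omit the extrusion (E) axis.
Reading the render: the shape is a regular 8-sided pyramid, base circumscribed radius ≈ 8 mm, apex at z ≈ 19 mm (dimensions read to the nearest mm from the axis ticks). For the g-code, the solid's height is divided into equal slices at the stated Δz and each level perimeter traced with G1 moves after a G0 lift.

; perimeter-only toolpath
G21 ; units = mm
G90 ; absolute positioning
G28 ; home
; layer 1
G0 Z2.71
G0 X14.86 Y8.00
G1 X12.85 Y12.85
G1 X8.00 Y14.86
G1 X3.15 Y12.85
G1 X1.14 Y8.00
G1 X3.15 Y3.15
G1 X8.00 Y1.14
G1 X12.85 Y3.15
G1 X14.86 Y8.00
; layer 2
G0 Z5.43
G0 X13.71 Y8.00
G1 X12.04 Y12.04
G1 X8.00 Y13.71
G1 X3.96 Y12.04
G1 X2.29 Y8.00
G1 X3.96 Y3.96
G1 X8.00 Y2.29
G1 X12.04 Y3.96
G1 X13.71 Y8.00
; layer 3
G0 Z8.14
G0 X12.57 Y8.00
G1 X11.23 Y11.23
G1 X8.00 Y12.57
G1 X4.77 Y11.23
G1 X3.43 Y8.00
G1 X4.77 Y4.77
G1 X8.00 Y3.43
G1 X11.23 Y4.77
G1 X12.57 Y8.00
; layer 4
G0 Z10.86
G0 X11.43 Y8.00
G1 X10.43 Y10.43
G1 X8.00 Y11.43
G1 X5.57 Y10.43
G1 X4.57 Y8.00
G1 X5.57 Y5.57
G1 X8.00 Y4.57
G1 X10.43 Y5.57
G1 X11.43 Y8.00
; layer 5
G0 Z13.57
G0 X10.29 Y8.00
G1 X9.62 Y9.62
G1 X8.00 Y10.29
G1 X6.38 Y9.62
G1 X5.71 Y8.00
G1 X6.38 Y6.38
G1 X8.00 Y5.71
G1 X9.62 Y6.38
G1 X10.29 Y8.00
; layer 6
G0 Z16.29
G0 X9.14 Y8.00
G1 X8.81 Y8.81
G1 X8.00 Y9.14
G1 X7.19 Y8.81
G1 X6.86 Y8.00
G1 X7.19 Y7.19
G1 X8.00 Y6.86
G1 X8.81 Y7.19
G1 X9.14 Y8.00
M2 ; end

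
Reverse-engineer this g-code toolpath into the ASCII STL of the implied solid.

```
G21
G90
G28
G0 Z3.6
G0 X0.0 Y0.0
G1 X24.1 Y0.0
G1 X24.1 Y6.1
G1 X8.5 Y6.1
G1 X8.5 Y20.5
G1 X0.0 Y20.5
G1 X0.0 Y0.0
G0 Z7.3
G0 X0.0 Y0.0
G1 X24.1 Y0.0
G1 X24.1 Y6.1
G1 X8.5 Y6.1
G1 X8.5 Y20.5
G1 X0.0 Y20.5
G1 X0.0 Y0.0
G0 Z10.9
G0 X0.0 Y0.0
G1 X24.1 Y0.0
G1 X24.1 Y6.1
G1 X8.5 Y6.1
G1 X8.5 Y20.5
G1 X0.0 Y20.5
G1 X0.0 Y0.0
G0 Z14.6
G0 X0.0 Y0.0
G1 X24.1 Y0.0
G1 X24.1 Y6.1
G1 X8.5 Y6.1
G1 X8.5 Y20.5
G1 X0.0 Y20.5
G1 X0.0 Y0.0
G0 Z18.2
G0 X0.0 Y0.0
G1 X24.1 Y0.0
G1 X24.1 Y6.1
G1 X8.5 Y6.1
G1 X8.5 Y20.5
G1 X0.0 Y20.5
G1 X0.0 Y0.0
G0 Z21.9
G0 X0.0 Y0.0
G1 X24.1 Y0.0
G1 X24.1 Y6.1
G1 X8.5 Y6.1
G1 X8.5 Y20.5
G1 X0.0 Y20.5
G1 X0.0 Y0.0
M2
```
solid part
  facet normal 0.0000 0.0000 -1.0000
    outer loop
      vertex 24.1 6.1 0.0
      vertex 24.1 0.0 0.0
      vertex 0.0 0.0 0.0
    endloop
  endfacet
  facet normal 0.0000 0.0000 -1.0000
    outer loop
      vertex 8.5 6.1 0.0
      vertex 24.1 6.1 0.0
      vertex 0.0 0.0 0.0
    endloop
  endfacet
  facet normal 0.0000 0.0000 -1.0000
    outer loop
      vertex 8.5 20.5 0.0
      vertex 8.5 6.1 0.0
      vertex 0.0 0.0 0.0
    endloop
  endfacet
  facet normal 0.0000 0.0000 -1.0000
    outer loop
      vertex 0.0 20.5 0.0
      vertex 8.5 20.5 0.0
      vertex 0.0 0.0 0.0
    endloop
  endfacet
  facet normal 0.0000 0.0000 1.0000
    outer loop
      vertex 0.0 0.0 21.9
      vertex 24.1 0.0 21.9
      vertex 24.1 6.1 21.9
    endloop
  endfacet
  facet normal 0.0000 0.0000 1.0000
    outer loop
      vertex 0.0 0.0 21.9
      vertex 24.1 6.1 21.9
      vertex 8.5 6.1 21.9
    endloop
  endfacet
  facet normal 0.0000 0.0000 1.0000
    outer loop
      vertex 0.0 0.0 21.9
      vertex 8.5 6.1 21.9
      vertex 8.5 20.5 21.9
    endloop
  endfacet
  facet normal 0.0000 0.0000 1.0000
    outer loop
      vertex 0.0 0.0 21.9
      vertex 8.5 20.5 21.9
      vertex 0.0 20.5 21.9
    endloop
  endfacet
  facet normal 0.0000 -1.0000 0.0000
    outer loop
      vertex 0.0 0.0 0.0
      vertex 24.1 0.0 0.0
      vertex 24.1 0.0 21.9
    endloop
  endfacet
  facet normal 0.0000 -1.0000 0.0000
    outer loop
      vertex 0.0 0.0 0.0
      vertex 24.1 0.0 21.9
      vertex 0.0 0.0 21.9
    endloop
  endfacet
  facet normal 1.0000 0.0000 0.0000
    outer loop
      vertex 24.1 0.0 0.0
      vertex 24.1 6.1 0.0
      vertex 24.1 6.1 21.9
    endloop
  endfacet
  facet normal 1.0000 0.0000 0.0000
    outer loop
      vertex 24.1 0.0 0.0
      vertex 24.1 6.1 21.9
      vertex 24.1 0.0 21.9
    endloop
  endfacet
  facet normal 0.0000 1.0000 0.0000
    outer loop
      vertex 24.1 6.1 0.0
      vertex 8.5 6.1 0.0
      vertex 8.5 6.1 21.9
    endloop
  endfacet
  facet normal 0.0000 1.0000 0.0000
    outer loop
      vertex 24.1 6.1 0.0
      vertex 8.5 6.1 21.9
      vertex 24.1 6.1 21.9
    endloop
  endfacet
  facet normal 1.0000 0.0000 0.0000
    outer loop
      vertex 8.5 6.1 0.0
      vertex 8.5 20.5 0.0
      vertex 8.5 20.5 21.9
    endloop
  endfacet
  facet normal 1.0000 0.0000 0.0000
    outer loop
      vertex 8.5 6.1 0.0
      vertex 8.5 20.5 21.9
      vertex 8.5 6.1 21.9
    endloop
  endfacet
  facet normal 0.0000 1.0000 0.0000
    outer loop
      vertex 8.5 20.5 0.0
      vertex 0.0 20.5 0.0
      vertex 0.0 20.5 21.9
    endloop
  endfacet
  facet normal 0.0000 1.0000 0.0000
    outer loop
      vertex 8.5 20.5 0.0
      vertex 0.0 20.5 21.9
      vertex 8.5 20.5 21.9
    endloop
  endfacet
  facet normal -1.0000 0.0000 0.0000
    outer loop
      vertex 0.0 20.5 0.0
      vertex 0.0 0.0 0.0
      vertex 0.0 0.0 21.9
    endloop
  endfacet
  facet normal -1.0000 0.0000 0.0000
    outer loop
      vertex 0.0 20.5 0.0
      vertex 0.0 0.0 21.9
      vertex 0.0 20.5 21.9
    endloop
  endfacet
endsolid part

The G0 Z moves step by Δz≈3.6 mm. Every layer's G1 loop is the same polygon, so the solid is a straight extrusion of it from z=0 to z≈21.9. Closing with flat bottom and top caps and triangulating gives 20 facets — an L-shaped prism: outer 24.1 × 20.5 mm, arm thicknesses ≈ 6.1 mm (horizontal) and 8.5 mm (vertical), extruded 21.9 mm in z.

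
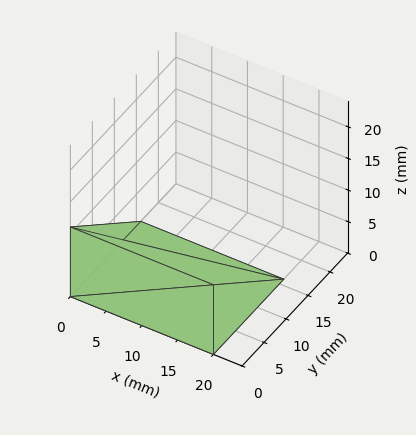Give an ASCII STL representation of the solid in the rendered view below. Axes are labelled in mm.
Reading the render: the shape is a wedge (ramp): 20 × 16 mm base, rising to 11 mm along the y=0 edge and sloping linearly to z=0 at y=16 (dimensions read to the nearest mm from the axis ticks). For the STL, each face is triangulated and given an outward normal.

solid part
  facet normal 0.0000 0.0000 -1.0000
    outer loop
      vertex 20.0 16.0 0.0
      vertex 20.0 0.0 0.0
      vertex 0.0 0.0 0.0
    endloop
  endfacet
  facet normal 0.0000 0.0000 -1.0000
    outer loop
      vertex 0.0 16.0 0.0
      vertex 20.0 16.0 0.0
      vertex 0.0 0.0 0.0
    endloop
  endfacet
  facet normal 0.0000 -1.0000 0.0000
    outer loop
      vertex 0.0 0.0 0.0
      vertex 20.0 0.0 0.0
      vertex 20.0 0.0 11.0
    endloop
  endfacet
  facet normal 0.0000 -1.0000 0.0000
    outer loop
      vertex 0.0 0.0 0.0
      vertex 20.0 0.0 11.0
      vertex 0.0 0.0 11.0
    endloop
  endfacet
  facet normal 0.0000 0.5665 0.8240
    outer loop
      vertex 0.0 0.0 11.0
      vertex 20.0 0.0 11.0
      vertex 20.0 16.0 0.0
    endloop
  endfacet
  facet normal 0.0000 0.5665 0.8240
    outer loop
      vertex 0.0 0.0 11.0
      vertex 20.0 16.0 0.0
      vertex 0.0 16.0 0.0
    endloop
  endfacet
  facet normal -1.0000 0.0000 0.0000
    outer loop
      vertex 0.0 0.0 11.0
      vertex 0.0 16.0 0.0
      vertex 0.0 0.0 0.0
    endloop
  endfacet
  facet normal 1.0000 0.0000 0.0000
    outer loop
      vertex 20.0 0.0 0.0
      vertex 20.0 16.0 0.0
      vertex 20.0 0.0 11.0
    endloop
  endfacet
endsolid part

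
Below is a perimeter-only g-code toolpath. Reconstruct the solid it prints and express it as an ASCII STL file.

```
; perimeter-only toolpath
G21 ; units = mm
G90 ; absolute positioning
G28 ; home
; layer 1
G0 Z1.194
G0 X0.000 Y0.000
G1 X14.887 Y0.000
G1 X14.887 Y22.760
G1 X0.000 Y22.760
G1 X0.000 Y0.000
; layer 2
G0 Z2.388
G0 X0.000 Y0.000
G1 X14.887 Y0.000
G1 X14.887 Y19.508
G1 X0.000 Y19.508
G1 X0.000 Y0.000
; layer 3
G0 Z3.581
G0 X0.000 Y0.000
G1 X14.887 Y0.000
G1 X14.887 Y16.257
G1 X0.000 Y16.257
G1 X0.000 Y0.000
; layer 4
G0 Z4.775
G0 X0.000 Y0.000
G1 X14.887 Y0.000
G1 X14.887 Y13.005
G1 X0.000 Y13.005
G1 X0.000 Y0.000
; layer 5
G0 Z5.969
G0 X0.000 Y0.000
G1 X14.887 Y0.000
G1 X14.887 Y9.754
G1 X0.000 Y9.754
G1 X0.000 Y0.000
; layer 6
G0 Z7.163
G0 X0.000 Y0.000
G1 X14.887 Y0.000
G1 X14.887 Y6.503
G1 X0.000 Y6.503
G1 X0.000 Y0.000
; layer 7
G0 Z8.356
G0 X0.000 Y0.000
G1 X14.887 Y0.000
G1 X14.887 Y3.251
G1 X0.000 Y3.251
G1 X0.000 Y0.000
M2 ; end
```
solid part
  facet normal 0.0000 0.0000 -1.0000
    outer loop
      vertex 14.887 26.011 0.000
      vertex 14.887 0.000 0.000
      vertex 0.000 0.000 0.000
    endloop
  endfacet
  facet normal 0.0000 0.0000 -1.0000
    outer loop
      vertex 0.000 26.011 0.000
      vertex 14.887 26.011 0.000
      vertex 0.000 0.000 0.000
    endloop
  endfacet
  facet normal 0.0000 -1.0000 0.0000
    outer loop
      vertex 0.000 0.000 0.000
      vertex 14.887 0.000 0.000
      vertex 14.887 0.000 9.550
    endloop
  endfacet
  facet normal 0.0000 -1.0000 0.0000
    outer loop
      vertex 0.000 0.000 0.000
      vertex 14.887 0.000 9.550
      vertex 0.000 0.000 9.550
    endloop
  endfacet
  facet normal 0.0000 0.3447 0.9387
    outer loop
      vertex 0.000 0.000 9.550
      vertex 14.887 0.000 9.550
      vertex 14.887 26.011 0.000
    endloop
  endfacet
  facet normal 0.0000 0.3447 0.9387
    outer loop
      vertex 0.000 0.000 9.550
      vertex 14.887 26.011 0.000
      vertex 0.000 26.011 0.000
    endloop
  endfacet
  facet normal -1.0000 0.0000 0.0000
    outer loop
      vertex 0.000 0.000 9.550
      vertex 0.000 26.011 0.000
      vertex 0.000 0.000 0.000
    endloop
  endfacet
  facet normal 1.0000 0.0000 0.0000
    outer loop
      vertex 14.887 0.000 0.000
      vertex 14.887 26.011 0.000
      vertex 14.887 0.000 9.550
    endloop
  endfacet
endsolid part

The G0 Z moves step by Δz≈1.194 mm. The G1 loops shrink linearly with z, so the solid tapers from its base footprint up to z≈9.55. Closing with a flat bottom cap and the tapered top and triangulating gives 8 facets — a wedge (ramp): 14.9 × 26 mm base, rising to 9.55 mm along the y=0 edge and sloping linearly to z=0 at y=26.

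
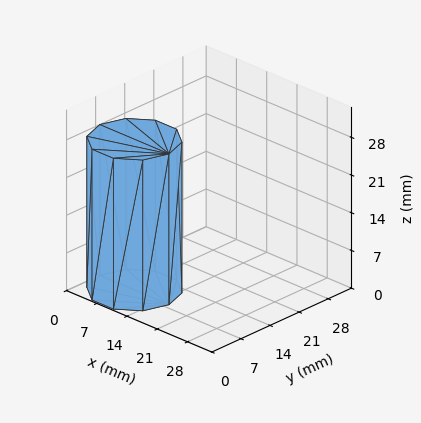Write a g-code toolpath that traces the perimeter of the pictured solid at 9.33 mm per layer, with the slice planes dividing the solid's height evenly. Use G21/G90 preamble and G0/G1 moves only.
Reading the render: the shape is a regular 10-sided prism (a cylinder approximated with 10 flat sides), circumscribed radius ≈ 8 mm, height ≈ 28 mm (dimensions read to the nearest mm from the axis ticks). For the g-code, the solid's height is divided into equal slices at the stated Δz and each level perimeter traced with G1 moves after a G0 lift.

; perimeter-only toolpath
G21 ; units = mm
G90 ; absolute positioning
G28 ; home
; layer 1
G0 Z9.33
G0 X16.00 Y8.00
G1 X14.47 Y12.70
G1 X10.47 Y15.61
G1 X5.53 Y15.61
G1 X1.53 Y12.70
G1 X0.00 Y8.00
G1 X1.53 Y3.30
G1 X5.53 Y0.39
G1 X10.47 Y0.39
G1 X14.47 Y3.30
G1 X16.00 Y8.00
; layer 2
G0 Z18.67
G0 X16.00 Y8.00
G1 X14.47 Y12.70
G1 X10.47 Y15.61
G1 X5.53 Y15.61
G1 X1.53 Y12.70
G1 X0.00 Y8.00
G1 X1.53 Y3.30
G1 X5.53 Y0.39
G1 X10.47 Y0.39
G1 X14.47 Y3.30
G1 X16.00 Y8.00
; layer 3
G0 Z28.00
G0 X16.00 Y8.00
G1 X14.47 Y12.70
G1 X10.47 Y15.61
G1 X5.53 Y15.61
G1 X1.53 Y12.70
G1 X0.00 Y8.00
G1 X1.53 Y3.30
G1 X5.53 Y0.39
G1 X10.47 Y0.39
G1 X14.47 Y3.30
G1 X16.00 Y8.00
M2 ; end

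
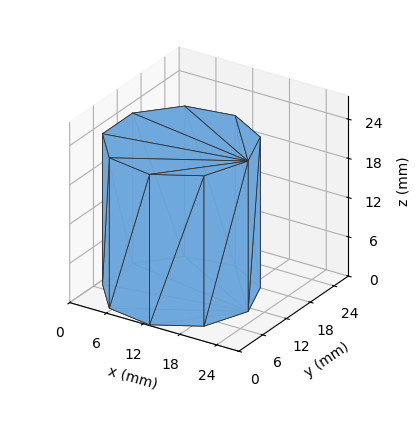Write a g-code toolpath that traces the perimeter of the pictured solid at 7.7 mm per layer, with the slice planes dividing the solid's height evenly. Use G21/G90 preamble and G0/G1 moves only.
Reading the render: the shape is a regular 9-sided prism (a cylinder approximated with 9 flat sides), circumscribed radius ≈ 11 mm, height ≈ 23 mm (dimensions read to the nearest mm from the axis ticks). For the g-code, the solid's height is divided into equal slices at the stated Δz and each level perimeter traced with G1 moves after a G0 lift.

; perimeter-only toolpath
G21 ; units = mm
G90 ; absolute positioning
G28 ; home
; layer 1
G0 Z7.7
G0 X22.0 Y11.0
G1 X19.4 Y18.1
G1 X12.9 Y21.8
G1 X5.5 Y20.5
G1 X0.7 Y14.8
G1 X0.7 Y7.2
G1 X5.5 Y1.5
G1 X12.9 Y0.2
G1 X19.4 Y3.9
G1 X22.0 Y11.0
; layer 2
G0 Z15.3
G0 X22.0 Y11.0
G1 X19.4 Y18.1
G1 X12.9 Y21.8
G1 X5.5 Y20.5
G1 X0.7 Y14.8
G1 X0.7 Y7.2
G1 X5.5 Y1.5
G1 X12.9 Y0.2
G1 X19.4 Y3.9
G1 X22.0 Y11.0
; layer 3
G0 Z23.0
G0 X22.0 Y11.0
G1 X19.4 Y18.1
G1 X12.9 Y21.8
G1 X5.5 Y20.5
G1 X0.7 Y14.8
G1 X0.7 Y7.2
G1 X5.5 Y1.5
G1 X12.9 Y0.2
G1 X19.4 Y3.9
G1 X22.0 Y11.0
M2 ; end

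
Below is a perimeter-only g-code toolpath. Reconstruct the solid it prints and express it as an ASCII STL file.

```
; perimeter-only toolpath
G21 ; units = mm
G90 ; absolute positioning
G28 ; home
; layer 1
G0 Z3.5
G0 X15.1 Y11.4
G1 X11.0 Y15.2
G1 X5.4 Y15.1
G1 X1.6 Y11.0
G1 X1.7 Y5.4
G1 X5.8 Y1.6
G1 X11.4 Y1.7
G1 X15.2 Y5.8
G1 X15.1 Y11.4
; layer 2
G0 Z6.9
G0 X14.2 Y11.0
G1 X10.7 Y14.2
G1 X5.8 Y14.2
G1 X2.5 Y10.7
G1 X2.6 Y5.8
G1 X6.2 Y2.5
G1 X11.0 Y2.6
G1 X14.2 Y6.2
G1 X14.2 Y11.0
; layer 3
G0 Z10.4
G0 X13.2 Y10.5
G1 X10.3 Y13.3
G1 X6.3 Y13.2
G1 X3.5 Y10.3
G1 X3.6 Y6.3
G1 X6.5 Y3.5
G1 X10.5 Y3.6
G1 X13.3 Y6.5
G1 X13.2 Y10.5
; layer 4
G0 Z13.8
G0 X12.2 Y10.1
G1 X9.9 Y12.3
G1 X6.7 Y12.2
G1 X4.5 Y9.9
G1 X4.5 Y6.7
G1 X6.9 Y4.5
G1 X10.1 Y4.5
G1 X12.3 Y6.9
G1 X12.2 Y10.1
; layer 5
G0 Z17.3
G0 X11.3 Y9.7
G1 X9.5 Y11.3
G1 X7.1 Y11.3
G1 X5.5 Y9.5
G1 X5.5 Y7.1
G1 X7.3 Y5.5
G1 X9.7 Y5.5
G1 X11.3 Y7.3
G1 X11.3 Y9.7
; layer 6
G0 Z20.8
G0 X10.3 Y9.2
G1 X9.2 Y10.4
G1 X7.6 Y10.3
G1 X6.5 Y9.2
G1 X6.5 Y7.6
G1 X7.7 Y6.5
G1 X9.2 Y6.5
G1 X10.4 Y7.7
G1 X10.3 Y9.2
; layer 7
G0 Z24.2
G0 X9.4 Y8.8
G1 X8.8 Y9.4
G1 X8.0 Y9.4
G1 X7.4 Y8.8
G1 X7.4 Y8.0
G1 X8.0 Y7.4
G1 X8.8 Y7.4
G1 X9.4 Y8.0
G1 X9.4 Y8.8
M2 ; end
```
solid part
  facet normal 0.0000 0.0000 -1.0000
    outer loop
      vertex 5.0 16.1 0.0
      vertex 11.4 16.2 0.0
      vertex 16.1 11.8 0.0
    endloop
  endfacet
  facet normal 0.0000 0.0000 -1.0000
    outer loop
      vertex 0.6 11.4 0.0
      vertex 5.0 16.1 0.0
      vertex 16.1 11.8 0.0
    endloop
  endfacet
  facet normal 0.0000 0.0000 -1.0000
    outer loop
      vertex 0.7 5.0 0.0
      vertex 0.6 11.4 0.0
      vertex 16.1 11.8 0.0
    endloop
  endfacet
  facet normal 0.0000 0.0000 -1.0000
    outer loop
      vertex 5.4 0.6 0.0
      vertex 0.7 5.0 0.0
      vertex 16.1 11.8 0.0
    endloop
  endfacet
  facet normal 0.0000 0.0000 -1.0000
    outer loop
      vertex 11.8 0.7 0.0
      vertex 5.4 0.6 0.0
      vertex 16.1 11.8 0.0
    endloop
  endfacet
  facet normal 0.0000 0.0000 -1.0000
    outer loop
      vertex 16.2 5.4 0.0
      vertex 11.8 0.7 0.0
      vertex 16.1 11.8 0.0
    endloop
  endfacet
  facet normal 0.6582 0.7031 0.2693
    outer loop
      vertex 16.1 11.8 0.0
      vertex 11.4 16.2 0.0
      vertex 8.4 8.4 27.7
    endloop
  endfacet
  facet normal -0.0150 0.9629 0.2695
    outer loop
      vertex 11.4 16.2 0.0
      vertex 5.0 16.1 0.0
      vertex 8.4 8.4 27.7
    endloop
  endfacet
  facet normal -0.7031 0.6582 0.2693
    outer loop
      vertex 5.0 16.1 0.0
      vertex 0.6 11.4 0.0
      vertex 8.4 8.4 27.7
    endloop
  endfacet
  facet normal -0.9629 -0.0150 0.2695
    outer loop
      vertex 0.6 11.4 0.0
      vertex 0.7 5.0 0.0
      vertex 8.4 8.4 27.7
    endloop
  endfacet
  facet normal -0.6582 -0.7031 0.2693
    outer loop
      vertex 0.7 5.0 0.0
      vertex 5.4 0.6 0.0
      vertex 8.4 8.4 27.7
    endloop
  endfacet
  facet normal 0.0150 -0.9629 0.2695
    outer loop
      vertex 5.4 0.6 0.0
      vertex 11.8 0.7 0.0
      vertex 8.4 8.4 27.7
    endloop
  endfacet
  facet normal 0.7031 -0.6582 0.2693
    outer loop
      vertex 11.8 0.7 0.0
      vertex 16.2 5.4 0.0
      vertex 8.4 8.4 27.7
    endloop
  endfacet
  facet normal 0.9629 0.0150 0.2695
    outer loop
      vertex 16.2 5.4 0.0
      vertex 16.1 11.8 0.0
      vertex 8.4 8.4 27.7
    endloop
  endfacet
endsolid part

The G0 Z moves step by Δz≈3.5 mm. The G1 loops shrink linearly with z, so the solid tapers from its base footprint up to z≈27.7. Closing with a flat bottom cap and the tapered top and triangulating gives 14 facets — a regular 8-sided pyramid, base circumscribed radius ≈ 8.4 mm, apex at z ≈ 27.7 mm.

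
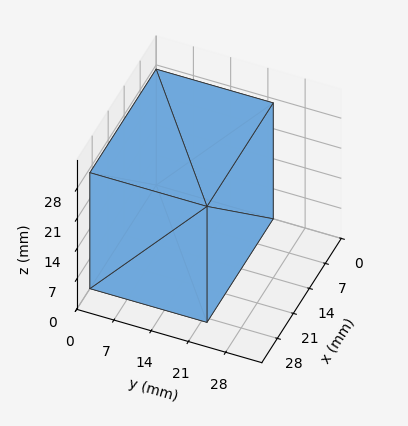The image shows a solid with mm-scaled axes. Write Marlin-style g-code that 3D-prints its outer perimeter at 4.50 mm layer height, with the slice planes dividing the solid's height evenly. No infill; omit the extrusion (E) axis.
Reading the render: the shape is a rectangular box, roughly 29 × 22 mm footprint and 27 mm tall (dimensions read to the nearest mm from the axis ticks). For the g-code, the solid's height is divided into equal slices at the stated Δz and each level perimeter traced with G1 moves after a G0 lift.

; perimeter-only toolpath
G21 ; units = mm
G90 ; absolute positioning
G28 ; home
; layer 1
G0 Z4.50
G0 X0.00 Y0.00
G1 X29.00 Y0.00
G1 X29.00 Y22.00
G1 X0.00 Y22.00
G1 X0.00 Y0.00
; layer 2
G0 Z9.00
G0 X0.00 Y0.00
G1 X29.00 Y0.00
G1 X29.00 Y22.00
G1 X0.00 Y22.00
G1 X0.00 Y0.00
; layer 3
G0 Z13.50
G0 X0.00 Y0.00
G1 X29.00 Y0.00
G1 X29.00 Y22.00
G1 X0.00 Y22.00
G1 X0.00 Y0.00
; layer 4
G0 Z18.00
G0 X0.00 Y0.00
G1 X29.00 Y0.00
G1 X29.00 Y22.00
G1 X0.00 Y22.00
G1 X0.00 Y0.00
; layer 5
G0 Z22.50
G0 X0.00 Y0.00
G1 X29.00 Y0.00
G1 X29.00 Y22.00
G1 X0.00 Y22.00
G1 X0.00 Y0.00
; layer 6
G0 Z27.00
G0 X0.00 Y0.00
G1 X29.00 Y0.00
G1 X29.00 Y22.00
G1 X0.00 Y22.00
G1 X0.00 Y0.00
M2 ; end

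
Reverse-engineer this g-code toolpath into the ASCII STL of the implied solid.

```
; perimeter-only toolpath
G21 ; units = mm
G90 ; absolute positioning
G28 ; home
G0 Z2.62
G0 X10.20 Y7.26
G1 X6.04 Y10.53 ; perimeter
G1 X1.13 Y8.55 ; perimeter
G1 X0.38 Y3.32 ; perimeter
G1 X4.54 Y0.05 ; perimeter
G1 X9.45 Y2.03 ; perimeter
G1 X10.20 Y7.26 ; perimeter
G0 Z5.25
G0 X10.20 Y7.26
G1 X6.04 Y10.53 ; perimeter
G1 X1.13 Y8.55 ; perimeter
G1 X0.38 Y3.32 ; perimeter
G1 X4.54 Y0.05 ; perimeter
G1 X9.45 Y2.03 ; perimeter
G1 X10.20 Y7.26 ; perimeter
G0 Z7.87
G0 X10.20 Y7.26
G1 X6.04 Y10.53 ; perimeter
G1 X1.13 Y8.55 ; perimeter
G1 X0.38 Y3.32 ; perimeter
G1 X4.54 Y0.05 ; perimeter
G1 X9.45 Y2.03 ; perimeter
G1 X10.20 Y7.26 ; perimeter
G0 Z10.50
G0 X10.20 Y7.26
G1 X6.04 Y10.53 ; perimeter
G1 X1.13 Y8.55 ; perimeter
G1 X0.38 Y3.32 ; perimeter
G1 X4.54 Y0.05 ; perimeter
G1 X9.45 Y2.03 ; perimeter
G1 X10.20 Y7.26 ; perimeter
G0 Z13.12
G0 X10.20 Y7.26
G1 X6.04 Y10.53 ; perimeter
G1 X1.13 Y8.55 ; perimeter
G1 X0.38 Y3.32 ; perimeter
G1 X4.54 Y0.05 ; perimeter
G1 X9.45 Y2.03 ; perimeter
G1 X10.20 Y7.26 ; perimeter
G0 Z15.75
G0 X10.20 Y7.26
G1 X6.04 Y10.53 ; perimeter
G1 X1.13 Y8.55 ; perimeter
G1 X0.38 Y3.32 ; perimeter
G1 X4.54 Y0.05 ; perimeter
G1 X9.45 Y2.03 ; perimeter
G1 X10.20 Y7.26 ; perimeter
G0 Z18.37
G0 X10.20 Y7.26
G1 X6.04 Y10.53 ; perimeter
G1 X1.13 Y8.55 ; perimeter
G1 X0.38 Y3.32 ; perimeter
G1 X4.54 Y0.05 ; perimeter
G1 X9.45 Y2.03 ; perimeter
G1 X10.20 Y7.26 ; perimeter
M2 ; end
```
solid part
  facet normal 0.0000 0.0000 -1.0000
    outer loop
      vertex 1.13 8.55 0.00
      vertex 6.04 10.53 0.00
      vertex 10.20 7.26 0.00
    endloop
  endfacet
  facet normal 0.0000 0.0000 -1.0000
    outer loop
      vertex 0.38 3.32 0.00
      vertex 1.13 8.55 0.00
      vertex 10.20 7.26 0.00
    endloop
  endfacet
  facet normal 0.0000 0.0000 -1.0000
    outer loop
      vertex 4.54 0.05 0.00
      vertex 0.38 3.32 0.00
      vertex 10.20 7.26 0.00
    endloop
  endfacet
  facet normal 0.0000 0.0000 -1.0000
    outer loop
      vertex 9.45 2.03 0.00
      vertex 4.54 0.05 0.00
      vertex 10.20 7.26 0.00
    endloop
  endfacet
  facet normal 0.0000 0.0000 1.0000
    outer loop
      vertex 10.20 7.26 18.37
      vertex 6.04 10.53 18.37
      vertex 1.13 8.55 18.37
    endloop
  endfacet
  facet normal 0.0000 0.0000 1.0000
    outer loop
      vertex 10.20 7.26 18.37
      vertex 1.13 8.55 18.37
      vertex 0.38 3.32 18.37
    endloop
  endfacet
  facet normal 0.0000 0.0000 1.0000
    outer loop
      vertex 10.20 7.26 18.37
      vertex 0.38 3.32 18.37
      vertex 4.54 0.05 18.37
    endloop
  endfacet
  facet normal 0.0000 0.0000 1.0000
    outer loop
      vertex 10.20 7.26 18.37
      vertex 4.54 0.05 18.37
      vertex 9.45 2.03 18.37
    endloop
  endfacet
  facet normal 0.6180 0.7862 0.0000
    outer loop
      vertex 10.20 7.26 0.00
      vertex 6.04 10.53 0.00
      vertex 6.04 10.53 18.37
    endloop
  endfacet
  facet normal 0.6180 0.7862 0.0000
    outer loop
      vertex 10.20 7.26 0.00
      vertex 6.04 10.53 18.37
      vertex 10.20 7.26 18.37
    endloop
  endfacet
  facet normal -0.3740 0.9274 0.0000
    outer loop
      vertex 6.04 10.53 0.00
      vertex 1.13 8.55 0.00
      vertex 1.13 8.55 18.37
    endloop
  endfacet
  facet normal -0.3740 0.9274 0.0000
    outer loop
      vertex 6.04 10.53 0.00
      vertex 1.13 8.55 18.37
      vertex 6.04 10.53 18.37
    endloop
  endfacet
  facet normal -0.9899 0.1420 0.0000
    outer loop
      vertex 1.13 8.55 0.00
      vertex 0.38 3.32 0.00
      vertex 0.38 3.32 18.37
    endloop
  endfacet
  facet normal -0.9899 0.1420 0.0000
    outer loop
      vertex 1.13 8.55 0.00
      vertex 0.38 3.32 18.37
      vertex 1.13 8.55 18.37
    endloop
  endfacet
  facet normal -0.6180 -0.7862 0.0000
    outer loop
      vertex 0.38 3.32 0.00
      vertex 4.54 0.05 0.00
      vertex 4.54 0.05 18.37
    endloop
  endfacet
  facet normal -0.6180 -0.7862 0.0000
    outer loop
      vertex 0.38 3.32 0.00
      vertex 4.54 0.05 18.37
      vertex 0.38 3.32 18.37
    endloop
  endfacet
  facet normal 0.3740 -0.9274 0.0000
    outer loop
      vertex 4.54 0.05 0.00
      vertex 9.45 2.03 0.00
      vertex 9.45 2.03 18.37
    endloop
  endfacet
  facet normal 0.3740 -0.9274 0.0000
    outer loop
      vertex 4.54 0.05 0.00
      vertex 9.45 2.03 18.37
      vertex 4.54 0.05 18.37
    endloop
  endfacet
  facet normal 0.9899 -0.1420 0.0000
    outer loop
      vertex 9.45 2.03 0.00
      vertex 10.20 7.26 0.00
      vertex 10.20 7.26 18.37
    endloop
  endfacet
  facet normal 0.9899 -0.1420 0.0000
    outer loop
      vertex 9.45 2.03 0.00
      vertex 10.20 7.26 18.37
      vertex 9.45 2.03 18.37
    endloop
  endfacet
endsolid part

The G0 Z moves step by Δz≈2.62 mm. Every layer's G1 loop is the same polygon, so the solid is a straight extrusion of it from z=0 to z≈18.4. Closing with flat bottom and top caps and triangulating gives 20 facets — a regular 6-sided prism (a cylinder approximated with 6 flat sides), circumscribed radius ≈ 5.29 mm, height ≈ 18.4 mm.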